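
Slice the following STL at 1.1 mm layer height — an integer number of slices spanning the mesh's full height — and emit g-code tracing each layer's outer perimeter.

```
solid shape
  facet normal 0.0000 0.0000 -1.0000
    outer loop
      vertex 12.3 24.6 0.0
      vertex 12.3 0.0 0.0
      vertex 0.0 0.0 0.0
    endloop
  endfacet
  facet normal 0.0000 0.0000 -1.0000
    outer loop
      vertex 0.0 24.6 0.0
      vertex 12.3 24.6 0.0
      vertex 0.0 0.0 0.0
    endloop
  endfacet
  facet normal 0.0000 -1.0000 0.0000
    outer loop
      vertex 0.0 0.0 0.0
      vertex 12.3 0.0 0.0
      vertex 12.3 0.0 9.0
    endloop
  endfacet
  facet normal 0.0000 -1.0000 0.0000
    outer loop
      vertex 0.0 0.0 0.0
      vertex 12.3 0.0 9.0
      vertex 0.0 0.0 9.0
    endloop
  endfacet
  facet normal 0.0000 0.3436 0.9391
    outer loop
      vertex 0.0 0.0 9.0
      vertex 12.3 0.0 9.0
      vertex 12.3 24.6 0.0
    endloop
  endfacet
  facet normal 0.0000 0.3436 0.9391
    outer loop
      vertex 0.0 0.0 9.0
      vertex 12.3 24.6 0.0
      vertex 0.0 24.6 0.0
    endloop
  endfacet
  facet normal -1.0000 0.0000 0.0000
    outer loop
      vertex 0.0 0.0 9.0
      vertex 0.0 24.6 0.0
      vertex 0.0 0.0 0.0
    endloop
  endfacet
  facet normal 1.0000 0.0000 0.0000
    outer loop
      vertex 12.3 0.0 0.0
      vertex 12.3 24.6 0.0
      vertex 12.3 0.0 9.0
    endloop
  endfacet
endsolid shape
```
; perimeter-only toolpath
G21 ; units = mm
G90 ; absolute positioning
G28 ; home
; layer 1
G0 Z1.1
G0 X0.0 Y0.0
G1 X12.3 Y0.0
G1 X12.3 Y21.5
G1 X0.0 Y21.5
G1 X0.0 Y0.0
; layer 2
G0 Z2.2
G0 X0.0 Y0.0
G1 X12.3 Y0.0
G1 X12.3 Y18.5
G1 X0.0 Y18.5
G1 X0.0 Y0.0
; layer 3
G0 Z3.4
G0 X0.0 Y0.0
G1 X12.3 Y0.0
G1 X12.3 Y15.4
G1 X0.0 Y15.4
G1 X0.0 Y0.0
; layer 4
G0 Z4.5
G0 X0.0 Y0.0
G1 X12.3 Y0.0
G1 X12.3 Y12.3
G1 X0.0 Y12.3
G1 X0.0 Y0.0
; layer 5
G0 Z5.6
G0 X0.0 Y0.0
G1 X12.3 Y0.0
G1 X12.3 Y9.2
G1 X0.0 Y9.2
G1 X0.0 Y0.0
; layer 6
G0 Z6.8
G0 X0.0 Y0.0
G1 X12.3 Y0.0
G1 X12.3 Y6.2
G1 X0.0 Y6.2
G1 X0.0 Y0.0
; layer 7
G0 Z7.9
G0 X0.0 Y0.0
G1 X12.3 Y0.0
G1 X12.3 Y3.1
G1 X0.0 Y3.1
G1 X0.0 Y0.0
M2 ; end

The solid is a wedge (ramp): 12.3 × 24.6 mm base, rising to 9 mm along the y=0 edge and sloping linearly to z=0 at y=24.6. Slicing at Δz = 1.1 mm — 8 equal slices spanning the solid's height, so layer i sits at z = i·h/8 — gives 7 non-empty perimeters. Each is a 4-segment closed polygon; G0 lifts to the layer z and rapids to the start vertex, then G1 traces the edges. The cross-section shrinks linearly with z (the slice at the apex is degenerate and omitted).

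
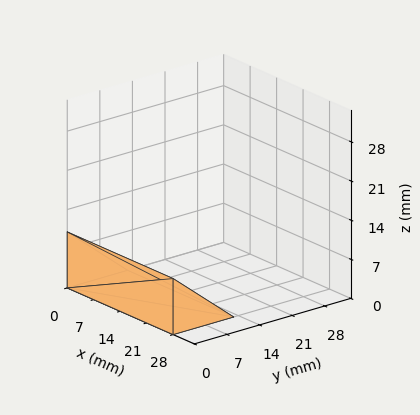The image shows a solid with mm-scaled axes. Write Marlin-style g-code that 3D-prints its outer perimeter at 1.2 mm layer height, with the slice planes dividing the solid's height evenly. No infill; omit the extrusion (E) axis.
Reading the render: the shape is a wedge (ramp): 28 × 13 mm base, rising to 10 mm along the y=0 edge and sloping linearly to z=0 at y=13 (dimensions read to the nearest mm from the axis ticks). For the g-code, the solid's height is divided into equal slices at the stated Δz and each level perimeter traced with G1 moves after a G0 lift.

; perimeter-only toolpath
G21 ; units = mm
G90 ; absolute positioning
G28 ; home
; layer 1
G0 Z1.2
G0 X0.0 Y0.0
G1 X28.0 Y0.0
G1 X28.0 Y11.4
G1 X0.0 Y11.4
G1 X0.0 Y0.0
; layer 2
G0 Z2.5
G0 X0.0 Y0.0
G1 X28.0 Y0.0
G1 X28.0 Y9.8
G1 X0.0 Y9.8
G1 X0.0 Y0.0
; layer 3
G0 Z3.8
G0 X0.0 Y0.0
G1 X28.0 Y0.0
G1 X28.0 Y8.1
G1 X0.0 Y8.1
G1 X0.0 Y0.0
; layer 4
G0 Z5.0
G0 X0.0 Y0.0
G1 X28.0 Y0.0
G1 X28.0 Y6.5
G1 X0.0 Y6.5
G1 X0.0 Y0.0
; layer 5
G0 Z6.2
G0 X0.0 Y0.0
G1 X28.0 Y0.0
G1 X28.0 Y4.9
G1 X0.0 Y4.9
G1 X0.0 Y0.0
; layer 6
G0 Z7.5
G0 X0.0 Y0.0
G1 X28.0 Y0.0
G1 X28.0 Y3.2
G1 X0.0 Y3.2
G1 X0.0 Y0.0
; layer 7
G0 Z8.8
G0 X0.0 Y0.0
G1 X28.0 Y0.0
G1 X28.0 Y1.6
G1 X0.0 Y1.6
G1 X0.0 Y0.0
M2 ; end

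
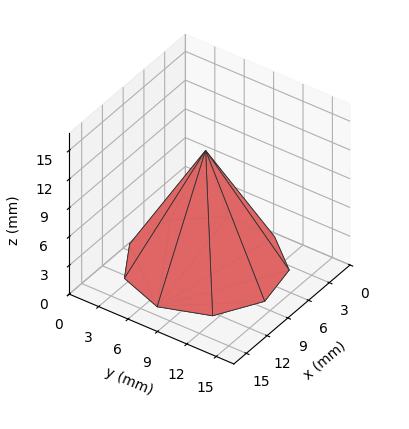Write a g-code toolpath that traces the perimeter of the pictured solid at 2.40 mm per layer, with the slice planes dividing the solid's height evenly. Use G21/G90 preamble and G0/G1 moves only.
Reading the render: the shape is a regular 9-sided pyramid, base circumscribed radius ≈ 7 mm, apex at z ≈ 12 mm (dimensions read to the nearest mm from the axis ticks). For the g-code, the solid's height is divided into equal slices at the stated Δz and each level perimeter traced with G1 moves after a G0 lift.

; perimeter-only toolpath
G21 ; units = mm
G90 ; absolute positioning
G28 ; home
; layer 1
G0 Z2.40
G0 X12.60 Y7.00
G1 X11.29 Y10.60
G1 X7.98 Y12.51
G1 X4.20 Y11.85
G1 X1.74 Y8.91
G1 X1.74 Y5.09
G1 X4.20 Y2.15
G1 X7.98 Y1.49
G1 X11.29 Y3.40
G1 X12.60 Y7.00
; layer 2
G0 Z4.80
G0 X11.20 Y7.00
G1 X10.22 Y9.70
G1 X7.73 Y11.13
G1 X4.90 Y10.64
G1 X3.05 Y8.43
G1 X3.05 Y5.57
G1 X4.90 Y3.36
G1 X7.73 Y2.87
G1 X10.22 Y4.30
G1 X11.20 Y7.00
; layer 3
G0 Z7.20
G0 X9.80 Y7.00
G1 X9.14 Y8.80
G1 X7.49 Y9.76
G1 X5.60 Y9.42
G1 X4.37 Y7.96
G1 X4.37 Y6.04
G1 X5.60 Y4.58
G1 X7.49 Y4.24
G1 X9.14 Y5.20
G1 X9.80 Y7.00
; layer 4
G0 Z9.60
G0 X8.40 Y7.00
G1 X8.07 Y7.90
G1 X7.24 Y8.38
G1 X6.30 Y8.21
G1 X5.68 Y7.48
G1 X5.68 Y6.52
G1 X6.30 Y5.79
G1 X7.24 Y5.62
G1 X8.07 Y6.10
G1 X8.40 Y7.00
M2 ; end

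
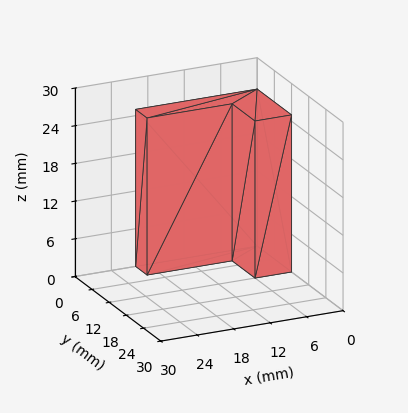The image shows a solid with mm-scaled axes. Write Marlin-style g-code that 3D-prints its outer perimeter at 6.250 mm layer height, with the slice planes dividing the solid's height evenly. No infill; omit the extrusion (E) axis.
Reading the render: the shape is an L-shaped prism: outer 20 × 12 mm, arm thicknesses ≈ 4 mm (horizontal) and 6 mm (vertical), extruded 25 mm in z (dimensions read to the nearest mm from the axis ticks). For the g-code, the solid's height is divided into equal slices at the stated Δz and each level perimeter traced with G1 moves after a G0 lift.

; perimeter-only toolpath
G21 ; units = mm
G90 ; absolute positioning
G28 ; home
; layer 1
G0 Z6.250
G0 X0.000 Y0.000
G1 X20.000 Y0.000
G1 X20.000 Y4.000
G1 X6.000 Y4.000
G1 X6.000 Y12.000
G1 X0.000 Y12.000
G1 X0.000 Y0.000
; layer 2
G0 Z12.500
G0 X0.000 Y0.000
G1 X20.000 Y0.000
G1 X20.000 Y4.000
G1 X6.000 Y4.000
G1 X6.000 Y12.000
G1 X0.000 Y12.000
G1 X0.000 Y0.000
; layer 3
G0 Z18.750
G0 X0.000 Y0.000
G1 X20.000 Y0.000
G1 X20.000 Y4.000
G1 X6.000 Y4.000
G1 X6.000 Y12.000
G1 X0.000 Y12.000
G1 X0.000 Y0.000
; layer 4
G0 Z25.000
G0 X0.000 Y0.000
G1 X20.000 Y0.000
G1 X20.000 Y4.000
G1 X6.000 Y4.000
G1 X6.000 Y12.000
G1 X0.000 Y12.000
G1 X0.000 Y0.000
M2 ; end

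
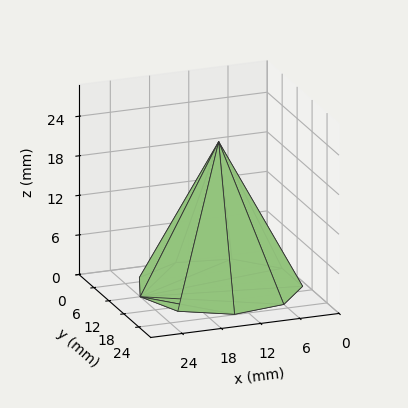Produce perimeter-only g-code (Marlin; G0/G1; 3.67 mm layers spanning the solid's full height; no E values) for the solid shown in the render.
Reading the render: the shape is a regular 9-sided pyramid, base circumscribed radius ≈ 12 mm, apex at z ≈ 22 mm (dimensions read to the nearest mm from the axis ticks). For the g-code, the solid's height is divided into equal slices at the stated Δz and each level perimeter traced with G1 moves after a G0 lift.

; perimeter-only toolpath
G21 ; units = mm
G90 ; absolute positioning
G28 ; home
; layer 1
G0 Z3.67
G0 X22.00 Y12.00
G1 X19.66 Y18.43
G1 X13.73 Y21.85
G1 X7.00 Y20.66
G1 X2.60 Y15.42
G1 X2.60 Y8.58
G1 X7.00 Y3.34
G1 X13.73 Y2.15
G1 X19.66 Y5.57
G1 X22.00 Y12.00
; layer 2
G0 Z7.33
G0 X20.00 Y12.00
G1 X18.13 Y17.14
G1 X13.39 Y19.88
G1 X8.00 Y18.93
G1 X4.48 Y14.73
G1 X4.48 Y9.27
G1 X8.00 Y5.07
G1 X13.39 Y4.12
G1 X18.13 Y6.86
G1 X20.00 Y12.00
; layer 3
G0 Z11.00
G0 X18.00 Y12.00
G1 X16.59 Y15.86
G1 X13.04 Y17.91
G1 X9.00 Y17.20
G1 X6.36 Y14.05
G1 X6.36 Y9.95
G1 X9.00 Y6.80
G1 X13.04 Y6.09
G1 X16.59 Y8.14
G1 X18.00 Y12.00
; layer 4
G0 Z14.67
G0 X16.00 Y12.00
G1 X15.06 Y14.57
G1 X12.69 Y15.94
G1 X10.00 Y15.46
G1 X8.24 Y13.37
G1 X8.24 Y10.63
G1 X10.00 Y8.54
G1 X12.69 Y8.06
G1 X15.06 Y9.43
G1 X16.00 Y12.00
; layer 5
G0 Z18.33
G0 X14.00 Y12.00
G1 X13.53 Y13.29
G1 X12.35 Y13.97
G1 X11.00 Y13.73
G1 X10.12 Y12.68
G1 X10.12 Y11.32
G1 X11.00 Y10.27
G1 X12.35 Y10.03
G1 X13.53 Y10.71
G1 X14.00 Y12.00
M2 ; end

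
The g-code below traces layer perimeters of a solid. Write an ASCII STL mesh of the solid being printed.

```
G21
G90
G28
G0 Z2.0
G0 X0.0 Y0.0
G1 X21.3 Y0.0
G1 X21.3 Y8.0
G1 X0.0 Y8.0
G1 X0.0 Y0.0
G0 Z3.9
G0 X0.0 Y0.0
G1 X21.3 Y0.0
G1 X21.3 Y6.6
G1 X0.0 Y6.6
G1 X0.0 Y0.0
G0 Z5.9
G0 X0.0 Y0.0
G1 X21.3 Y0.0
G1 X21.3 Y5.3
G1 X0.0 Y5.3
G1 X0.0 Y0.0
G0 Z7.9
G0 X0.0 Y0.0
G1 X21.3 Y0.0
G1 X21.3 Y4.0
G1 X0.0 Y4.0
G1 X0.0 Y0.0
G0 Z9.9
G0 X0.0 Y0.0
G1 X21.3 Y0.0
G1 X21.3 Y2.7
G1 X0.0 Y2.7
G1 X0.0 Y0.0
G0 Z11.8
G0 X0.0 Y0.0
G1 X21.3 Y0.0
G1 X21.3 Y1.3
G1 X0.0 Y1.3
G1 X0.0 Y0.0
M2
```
solid part
  facet normal 0.0000 0.0000 -1.0000
    outer loop
      vertex 21.3 9.3 0.0
      vertex 21.3 0.0 0.0
      vertex 0.0 0.0 0.0
    endloop
  endfacet
  facet normal 0.0000 0.0000 -1.0000
    outer loop
      vertex 0.0 9.3 0.0
      vertex 21.3 9.3 0.0
      vertex 0.0 0.0 0.0
    endloop
  endfacet
  facet normal 0.0000 -1.0000 0.0000
    outer loop
      vertex 0.0 0.0 0.0
      vertex 21.3 0.0 0.0
      vertex 21.3 0.0 13.8
    endloop
  endfacet
  facet normal 0.0000 -1.0000 0.0000
    outer loop
      vertex 0.0 0.0 0.0
      vertex 21.3 0.0 13.8
      vertex 0.0 0.0 13.8
    endloop
  endfacet
  facet normal 0.0000 0.8293 0.5589
    outer loop
      vertex 0.0 0.0 13.8
      vertex 21.3 0.0 13.8
      vertex 21.3 9.3 0.0
    endloop
  endfacet
  facet normal 0.0000 0.8293 0.5589
    outer loop
      vertex 0.0 0.0 13.8
      vertex 21.3 9.3 0.0
      vertex 0.0 9.3 0.0
    endloop
  endfacet
  facet normal -1.0000 0.0000 0.0000
    outer loop
      vertex 0.0 0.0 13.8
      vertex 0.0 9.3 0.0
      vertex 0.0 0.0 0.0
    endloop
  endfacet
  facet normal 1.0000 0.0000 0.0000
    outer loop
      vertex 21.3 0.0 0.0
      vertex 21.3 9.3 0.0
      vertex 21.3 0.0 13.8
    endloop
  endfacet
endsolid part

The G0 Z moves step by Δz≈2.0 mm. The G1 loops shrink linearly with z, so the solid tapers from its base footprint up to z≈13.8. Closing with a flat bottom cap and the tapered top and triangulating gives 8 facets — a wedge (ramp): 21.3 × 9.3 mm base, rising to 13.8 mm along the y=0 edge and sloping linearly to z=0 at y=9.3.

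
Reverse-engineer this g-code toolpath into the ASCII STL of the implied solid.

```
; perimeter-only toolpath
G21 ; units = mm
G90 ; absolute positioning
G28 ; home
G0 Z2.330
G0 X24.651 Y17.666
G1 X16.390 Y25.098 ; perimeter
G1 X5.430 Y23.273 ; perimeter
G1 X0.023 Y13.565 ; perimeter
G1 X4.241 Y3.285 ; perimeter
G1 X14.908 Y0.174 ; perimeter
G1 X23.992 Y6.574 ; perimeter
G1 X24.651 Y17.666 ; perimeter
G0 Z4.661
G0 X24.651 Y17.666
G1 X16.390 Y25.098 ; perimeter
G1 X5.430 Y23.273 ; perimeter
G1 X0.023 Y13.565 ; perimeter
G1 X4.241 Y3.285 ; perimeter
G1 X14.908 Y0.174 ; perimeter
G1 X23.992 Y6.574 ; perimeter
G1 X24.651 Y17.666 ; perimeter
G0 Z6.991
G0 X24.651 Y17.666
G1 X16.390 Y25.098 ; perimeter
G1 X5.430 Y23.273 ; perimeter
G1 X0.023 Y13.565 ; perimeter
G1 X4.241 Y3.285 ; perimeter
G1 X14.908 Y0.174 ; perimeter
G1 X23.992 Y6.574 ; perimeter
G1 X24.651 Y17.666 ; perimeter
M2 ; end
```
solid part
  facet normal 0.0000 0.0000 -1.0000
    outer loop
      vertex 5.430 23.273 0.000
      vertex 16.390 25.098 0.000
      vertex 24.651 17.666 0.000
    endloop
  endfacet
  facet normal 0.0000 0.0000 -1.0000
    outer loop
      vertex 0.023 13.565 0.000
      vertex 5.430 23.273 0.000
      vertex 24.651 17.666 0.000
    endloop
  endfacet
  facet normal 0.0000 0.0000 -1.0000
    outer loop
      vertex 4.241 3.285 0.000
      vertex 0.023 13.565 0.000
      vertex 24.651 17.666 0.000
    endloop
  endfacet
  facet normal 0.0000 0.0000 -1.0000
    outer loop
      vertex 14.908 0.174 0.000
      vertex 4.241 3.285 0.000
      vertex 24.651 17.666 0.000
    endloop
  endfacet
  facet normal 0.0000 0.0000 -1.0000
    outer loop
      vertex 23.992 6.574 0.000
      vertex 14.908 0.174 0.000
      vertex 24.651 17.666 0.000
    endloop
  endfacet
  facet normal 0.0000 0.0000 1.0000
    outer loop
      vertex 24.651 17.666 6.991
      vertex 16.390 25.098 6.991
      vertex 5.430 23.273 6.991
    endloop
  endfacet
  facet normal 0.0000 0.0000 1.0000
    outer loop
      vertex 24.651 17.666 6.991
      vertex 5.430 23.273 6.991
      vertex 0.023 13.565 6.991
    endloop
  endfacet
  facet normal 0.0000 0.0000 1.0000
    outer loop
      vertex 24.651 17.666 6.991
      vertex 0.023 13.565 6.991
      vertex 4.241 3.285 6.991
    endloop
  endfacet
  facet normal 0.0000 0.0000 1.0000
    outer loop
      vertex 24.651 17.666 6.991
      vertex 4.241 3.285 6.991
      vertex 14.908 0.174 6.991
    endloop
  endfacet
  facet normal 0.0000 0.0000 1.0000
    outer loop
      vertex 24.651 17.666 6.991
      vertex 14.908 0.174 6.991
      vertex 23.992 6.574 6.991
    endloop
  endfacet
  facet normal 0.6688 0.7434 0.0000
    outer loop
      vertex 24.651 17.666 0.000
      vertex 16.390 25.098 0.000
      vertex 16.390 25.098 6.991
    endloop
  endfacet
  facet normal 0.6688 0.7434 0.0000
    outer loop
      vertex 24.651 17.666 0.000
      vertex 16.390 25.098 6.991
      vertex 24.651 17.666 6.991
    endloop
  endfacet
  facet normal -0.1643 0.9864 0.0000
    outer loop
      vertex 16.390 25.098 0.000
      vertex 5.430 23.273 0.000
      vertex 5.430 23.273 6.991
    endloop
  endfacet
  facet normal -0.1643 0.9864 0.0000
    outer loop
      vertex 16.390 25.098 0.000
      vertex 5.430 23.273 6.991
      vertex 16.390 25.098 6.991
    endloop
  endfacet
  facet normal -0.8736 0.4866 0.0000
    outer loop
      vertex 5.430 23.273 0.000
      vertex 0.023 13.565 0.000
      vertex 0.023 13.565 6.991
    endloop
  endfacet
  facet normal -0.8736 0.4866 0.0000
    outer loop
      vertex 5.430 23.273 0.000
      vertex 0.023 13.565 6.991
      vertex 5.430 23.273 6.991
    endloop
  endfacet
  facet normal -0.9252 -0.3796 0.0000
    outer loop
      vertex 0.023 13.565 0.000
      vertex 4.241 3.285 0.000
      vertex 4.241 3.285 6.991
    endloop
  endfacet
  facet normal -0.9252 -0.3796 0.0000
    outer loop
      vertex 0.023 13.565 0.000
      vertex 4.241 3.285 6.991
      vertex 0.023 13.565 6.991
    endloop
  endfacet
  facet normal -0.2800 -0.9600 0.0000
    outer loop
      vertex 4.241 3.285 0.000
      vertex 14.908 0.174 0.000
      vertex 14.908 0.174 6.991
    endloop
  endfacet
  facet normal -0.2800 -0.9600 0.0000
    outer loop
      vertex 4.241 3.285 0.000
      vertex 14.908 0.174 6.991
      vertex 4.241 3.285 6.991
    endloop
  endfacet
  facet normal 0.5759 -0.8175 0.0000
    outer loop
      vertex 14.908 0.174 0.000
      vertex 23.992 6.574 0.000
      vertex 23.992 6.574 6.991
    endloop
  endfacet
  facet normal 0.5759 -0.8175 0.0000
    outer loop
      vertex 14.908 0.174 0.000
      vertex 23.992 6.574 6.991
      vertex 14.908 0.174 6.991
    endloop
  endfacet
  facet normal 0.9982 -0.0593 0.0000
    outer loop
      vertex 23.992 6.574 0.000
      vertex 24.651 17.666 0.000
      vertex 24.651 17.666 6.991
    endloop
  endfacet
  facet normal 0.9982 -0.0593 0.0000
    outer loop
      vertex 23.992 6.574 0.000
      vertex 24.651 17.666 6.991
      vertex 23.992 6.574 6.991
    endloop
  endfacet
endsolid part

The G0 Z moves step by Δz≈2.330 mm. Every layer's G1 loop is the same polygon, so the solid is a straight extrusion of it from z=0 to z≈6.99. Closing with flat bottom and top caps and triangulating gives 24 facets — a regular 7-sided prism (a cylinder approximated with 7 flat sides), circumscribed radius ≈ 12.8 mm, height ≈ 6.99 mm.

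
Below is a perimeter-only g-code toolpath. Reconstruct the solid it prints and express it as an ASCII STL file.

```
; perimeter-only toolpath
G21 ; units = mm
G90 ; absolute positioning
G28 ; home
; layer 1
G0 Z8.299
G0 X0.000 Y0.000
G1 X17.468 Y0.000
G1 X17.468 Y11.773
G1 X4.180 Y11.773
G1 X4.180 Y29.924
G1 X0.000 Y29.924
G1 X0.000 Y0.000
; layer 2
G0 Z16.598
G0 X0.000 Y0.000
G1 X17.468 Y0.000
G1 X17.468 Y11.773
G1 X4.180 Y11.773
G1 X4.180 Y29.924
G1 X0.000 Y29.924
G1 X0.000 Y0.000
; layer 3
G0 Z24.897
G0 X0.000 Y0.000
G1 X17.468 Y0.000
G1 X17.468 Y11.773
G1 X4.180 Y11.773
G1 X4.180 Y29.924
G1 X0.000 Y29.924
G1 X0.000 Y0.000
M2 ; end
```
solid part
  facet normal 0.0000 0.0000 -1.0000
    outer loop
      vertex 17.468 11.773 0.000
      vertex 17.468 0.000 0.000
      vertex 0.000 0.000 0.000
    endloop
  endfacet
  facet normal 0.0000 0.0000 -1.0000
    outer loop
      vertex 4.180 11.773 0.000
      vertex 17.468 11.773 0.000
      vertex 0.000 0.000 0.000
    endloop
  endfacet
  facet normal 0.0000 0.0000 -1.0000
    outer loop
      vertex 4.180 29.924 0.000
      vertex 4.180 11.773 0.000
      vertex 0.000 0.000 0.000
    endloop
  endfacet
  facet normal 0.0000 0.0000 -1.0000
    outer loop
      vertex 0.000 29.924 0.000
      vertex 4.180 29.924 0.000
      vertex 0.000 0.000 0.000
    endloop
  endfacet
  facet normal 0.0000 0.0000 1.0000
    outer loop
      vertex 0.000 0.000 24.897
      vertex 17.468 0.000 24.897
      vertex 17.468 11.773 24.897
    endloop
  endfacet
  facet normal 0.0000 0.0000 1.0000
    outer loop
      vertex 0.000 0.000 24.897
      vertex 17.468 11.773 24.897
      vertex 4.180 11.773 24.897
    endloop
  endfacet
  facet normal 0.0000 0.0000 1.0000
    outer loop
      vertex 0.000 0.000 24.897
      vertex 4.180 11.773 24.897
      vertex 4.180 29.924 24.897
    endloop
  endfacet
  facet normal 0.0000 0.0000 1.0000
    outer loop
      vertex 0.000 0.000 24.897
      vertex 4.180 29.924 24.897
      vertex 0.000 29.924 24.897
    endloop
  endfacet
  facet normal 0.0000 -1.0000 0.0000
    outer loop
      vertex 0.000 0.000 0.000
      vertex 17.468 0.000 0.000
      vertex 17.468 0.000 24.897
    endloop
  endfacet
  facet normal 0.0000 -1.0000 0.0000
    outer loop
      vertex 0.000 0.000 0.000
      vertex 17.468 0.000 24.897
      vertex 0.000 0.000 24.897
    endloop
  endfacet
  facet normal 1.0000 0.0000 0.0000
    outer loop
      vertex 17.468 0.000 0.000
      vertex 17.468 11.773 0.000
      vertex 17.468 11.773 24.897
    endloop
  endfacet
  facet normal 1.0000 0.0000 0.0000
    outer loop
      vertex 17.468 0.000 0.000
      vertex 17.468 11.773 24.897
      vertex 17.468 0.000 24.897
    endloop
  endfacet
  facet normal 0.0000 1.0000 0.0000
    outer loop
      vertex 17.468 11.773 0.000
      vertex 4.180 11.773 0.000
      vertex 4.180 11.773 24.897
    endloop
  endfacet
  facet normal 0.0000 1.0000 0.0000
    outer loop
      vertex 17.468 11.773 0.000
      vertex 4.180 11.773 24.897
      vertex 17.468 11.773 24.897
    endloop
  endfacet
  facet normal 1.0000 0.0000 0.0000
    outer loop
      vertex 4.180 11.773 0.000
      vertex 4.180 29.924 0.000
      vertex 4.180 29.924 24.897
    endloop
  endfacet
  facet normal 1.0000 0.0000 0.0000
    outer loop
      vertex 4.180 11.773 0.000
      vertex 4.180 29.924 24.897
      vertex 4.180 11.773 24.897
    endloop
  endfacet
  facet normal 0.0000 1.0000 0.0000
    outer loop
      vertex 4.180 29.924 0.000
      vertex 0.000 29.924 0.000
      vertex 0.000 29.924 24.897
    endloop
  endfacet
  facet normal 0.0000 1.0000 0.0000
    outer loop
      vertex 4.180 29.924 0.000
      vertex 0.000 29.924 24.897
      vertex 4.180 29.924 24.897
    endloop
  endfacet
  facet normal -1.0000 0.0000 0.0000
    outer loop
      vertex 0.000 29.924 0.000
      vertex 0.000 0.000 0.000
      vertex 0.000 0.000 24.897
    endloop
  endfacet
  facet normal -1.0000 0.0000 0.0000
    outer loop
      vertex 0.000 29.924 0.000
      vertex 0.000 0.000 24.897
      vertex 0.000 29.924 24.897
    endloop
  endfacet
endsolid part

The G0 Z moves step by Δz≈8.299 mm. Every layer's G1 loop is the same polygon, so the solid is a straight extrusion of it from z=0 to z≈24.9. Closing with flat bottom and top caps and triangulating gives 20 facets — an L-shaped prism: outer 17.5 × 29.9 mm, arm thicknesses ≈ 11.8 mm (horizontal) and 4.18 mm (vertical), extruded 24.9 mm in z.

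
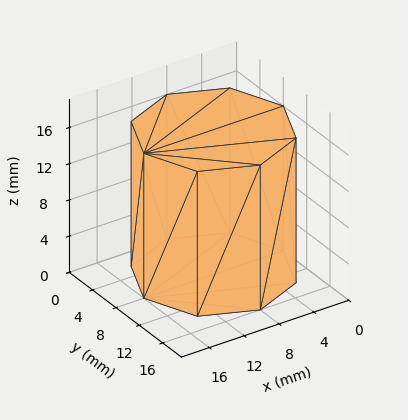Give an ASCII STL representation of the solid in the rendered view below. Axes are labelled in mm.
Reading the render: the shape is a regular 8-sided prism (a cylinder approximated with 8 flat sides), circumscribed radius ≈ 8 mm, height ≈ 16 mm (dimensions read to the nearest mm from the axis ticks). For the STL, each face is triangulated and given an outward normal.

solid part
  facet normal 0.0000 0.0000 -1.0000
    outer loop
      vertex 8.00 16.00 0.00
      vertex 13.66 13.66 0.00
      vertex 16.00 8.00 0.00
    endloop
  endfacet
  facet normal 0.0000 0.0000 -1.0000
    outer loop
      vertex 2.34 13.66 0.00
      vertex 8.00 16.00 0.00
      vertex 16.00 8.00 0.00
    endloop
  endfacet
  facet normal 0.0000 0.0000 -1.0000
    outer loop
      vertex 0.00 8.00 0.00
      vertex 2.34 13.66 0.00
      vertex 16.00 8.00 0.00
    endloop
  endfacet
  facet normal 0.0000 0.0000 -1.0000
    outer loop
      vertex 2.34 2.34 0.00
      vertex 0.00 8.00 0.00
      vertex 16.00 8.00 0.00
    endloop
  endfacet
  facet normal 0.0000 0.0000 -1.0000
    outer loop
      vertex 8.00 0.00 0.00
      vertex 2.34 2.34 0.00
      vertex 16.00 8.00 0.00
    endloop
  endfacet
  facet normal 0.0000 0.0000 -1.0000
    outer loop
      vertex 13.66 2.34 0.00
      vertex 8.00 0.00 0.00
      vertex 16.00 8.00 0.00
    endloop
  endfacet
  facet normal 0.0000 0.0000 1.0000
    outer loop
      vertex 16.00 8.00 16.00
      vertex 13.66 13.66 16.00
      vertex 8.00 16.00 16.00
    endloop
  endfacet
  facet normal 0.0000 0.0000 1.0000
    outer loop
      vertex 16.00 8.00 16.00
      vertex 8.00 16.00 16.00
      vertex 2.34 13.66 16.00
    endloop
  endfacet
  facet normal 0.0000 0.0000 1.0000
    outer loop
      vertex 16.00 8.00 16.00
      vertex 2.34 13.66 16.00
      vertex 0.00 8.00 16.00
    endloop
  endfacet
  facet normal 0.0000 0.0000 1.0000
    outer loop
      vertex 16.00 8.00 16.00
      vertex 0.00 8.00 16.00
      vertex 2.34 2.34 16.00
    endloop
  endfacet
  facet normal 0.0000 0.0000 1.0000
    outer loop
      vertex 16.00 8.00 16.00
      vertex 2.34 2.34 16.00
      vertex 8.00 0.00 16.00
    endloop
  endfacet
  facet normal 0.0000 0.0000 1.0000
    outer loop
      vertex 16.00 8.00 16.00
      vertex 8.00 0.00 16.00
      vertex 13.66 2.34 16.00
    endloop
  endfacet
  facet normal 0.9241 0.3821 0.0000
    outer loop
      vertex 16.00 8.00 0.00
      vertex 13.66 13.66 0.00
      vertex 13.66 13.66 16.00
    endloop
  endfacet
  facet normal 0.9241 0.3821 0.0000
    outer loop
      vertex 16.00 8.00 0.00
      vertex 13.66 13.66 16.00
      vertex 16.00 8.00 16.00
    endloop
  endfacet
  facet normal 0.3821 0.9241 0.0000
    outer loop
      vertex 13.66 13.66 0.00
      vertex 8.00 16.00 0.00
      vertex 8.00 16.00 16.00
    endloop
  endfacet
  facet normal 0.3821 0.9241 0.0000
    outer loop
      vertex 13.66 13.66 0.00
      vertex 8.00 16.00 16.00
      vertex 13.66 13.66 16.00
    endloop
  endfacet
  facet normal -0.3821 0.9241 0.0000
    outer loop
      vertex 8.00 16.00 0.00
      vertex 2.34 13.66 0.00
      vertex 2.34 13.66 16.00
    endloop
  endfacet
  facet normal -0.3821 0.9241 0.0000
    outer loop
      vertex 8.00 16.00 0.00
      vertex 2.34 13.66 16.00
      vertex 8.00 16.00 16.00
    endloop
  endfacet
  facet normal -0.9241 0.3821 0.0000
    outer loop
      vertex 2.34 13.66 0.00
      vertex 0.00 8.00 0.00
      vertex 0.00 8.00 16.00
    endloop
  endfacet
  facet normal -0.9241 0.3821 0.0000
    outer loop
      vertex 2.34 13.66 0.00
      vertex 0.00 8.00 16.00
      vertex 2.34 13.66 16.00
    endloop
  endfacet
  facet normal -0.9241 -0.3821 0.0000
    outer loop
      vertex 0.00 8.00 0.00
      vertex 2.34 2.34 0.00
      vertex 2.34 2.34 16.00
    endloop
  endfacet
  facet normal -0.9241 -0.3821 0.0000
    outer loop
      vertex 0.00 8.00 0.00
      vertex 2.34 2.34 16.00
      vertex 0.00 8.00 16.00
    endloop
  endfacet
  facet normal -0.3821 -0.9241 0.0000
    outer loop
      vertex 2.34 2.34 0.00
      vertex 8.00 0.00 0.00
      vertex 8.00 0.00 16.00
    endloop
  endfacet
  facet normal -0.3821 -0.9241 0.0000
    outer loop
      vertex 2.34 2.34 0.00
      vertex 8.00 0.00 16.00
      vertex 2.34 2.34 16.00
    endloop
  endfacet
  facet normal 0.3821 -0.9241 0.0000
    outer loop
      vertex 8.00 0.00 0.00
      vertex 13.66 2.34 0.00
      vertex 13.66 2.34 16.00
    endloop
  endfacet
  facet normal 0.3821 -0.9241 0.0000
    outer loop
      vertex 8.00 0.00 0.00
      vertex 13.66 2.34 16.00
      vertex 8.00 0.00 16.00
    endloop
  endfacet
  facet normal 0.9241 -0.3821 0.0000
    outer loop
      vertex 13.66 2.34 0.00
      vertex 16.00 8.00 0.00
      vertex 16.00 8.00 16.00
    endloop
  endfacet
  facet normal 0.9241 -0.3821 0.0000
    outer loop
      vertex 13.66 2.34 0.00
      vertex 16.00 8.00 16.00
      vertex 13.66 2.34 16.00
    endloop
  endfacet
endsolid part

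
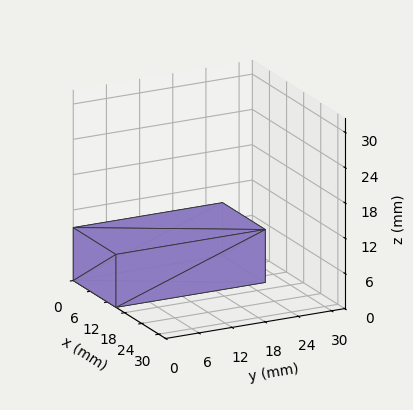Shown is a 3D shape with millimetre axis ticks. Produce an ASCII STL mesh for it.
Reading the render: the shape is a rectangular box, roughly 15 × 27 mm footprint and 9 mm tall (dimensions read to the nearest mm from the axis ticks). For the STL, each face is triangulated and given an outward normal.

solid part
  facet normal 0.0000 0.0000 -1.0000
    outer loop
      vertex 15.000 27.000 0.000
      vertex 15.000 0.000 0.000
      vertex 0.000 0.000 0.000
    endloop
  endfacet
  facet normal 0.0000 0.0000 -1.0000
    outer loop
      vertex 0.000 27.000 0.000
      vertex 15.000 27.000 0.000
      vertex 0.000 0.000 0.000
    endloop
  endfacet
  facet normal 0.0000 0.0000 1.0000
    outer loop
      vertex 0.000 0.000 9.000
      vertex 15.000 0.000 9.000
      vertex 15.000 27.000 9.000
    endloop
  endfacet
  facet normal 0.0000 0.0000 1.0000
    outer loop
      vertex 0.000 0.000 9.000
      vertex 15.000 27.000 9.000
      vertex 0.000 27.000 9.000
    endloop
  endfacet
  facet normal 0.0000 -1.0000 0.0000
    outer loop
      vertex 0.000 0.000 0.000
      vertex 15.000 0.000 0.000
      vertex 15.000 0.000 9.000
    endloop
  endfacet
  facet normal 0.0000 -1.0000 0.0000
    outer loop
      vertex 0.000 0.000 0.000
      vertex 15.000 0.000 9.000
      vertex 0.000 0.000 9.000
    endloop
  endfacet
  facet normal 0.0000 1.0000 0.0000
    outer loop
      vertex 15.000 27.000 9.000
      vertex 15.000 27.000 0.000
      vertex 0.000 27.000 0.000
    endloop
  endfacet
  facet normal 0.0000 1.0000 0.0000
    outer loop
      vertex 0.000 27.000 9.000
      vertex 15.000 27.000 9.000
      vertex 0.000 27.000 0.000
    endloop
  endfacet
  facet normal -1.0000 0.0000 0.0000
    outer loop
      vertex 0.000 27.000 9.000
      vertex 0.000 27.000 0.000
      vertex 0.000 0.000 0.000
    endloop
  endfacet
  facet normal -1.0000 0.0000 0.0000
    outer loop
      vertex 0.000 0.000 9.000
      vertex 0.000 27.000 9.000
      vertex 0.000 0.000 0.000
    endloop
  endfacet
  facet normal 1.0000 0.0000 0.0000
    outer loop
      vertex 15.000 0.000 0.000
      vertex 15.000 27.000 0.000
      vertex 15.000 27.000 9.000
    endloop
  endfacet
  facet normal 1.0000 0.0000 0.0000
    outer loop
      vertex 15.000 0.000 0.000
      vertex 15.000 27.000 9.000
      vertex 15.000 0.000 9.000
    endloop
  endfacet
endsolid part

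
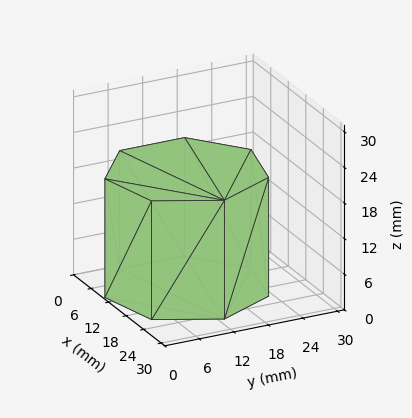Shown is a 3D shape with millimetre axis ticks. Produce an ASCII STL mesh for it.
Reading the render: the shape is a regular 7-sided prism (a cylinder approximated with 7 flat sides), circumscribed radius ≈ 13 mm, height ≈ 20 mm (dimensions read to the nearest mm from the axis ticks). For the STL, each face is triangulated and given an outward normal.

solid part
  facet normal 0.0000 0.0000 -1.0000
    outer loop
      vertex 10.107 25.674 0.000
      vertex 21.105 23.164 0.000
      vertex 26.000 13.000 0.000
    endloop
  endfacet
  facet normal 0.0000 0.0000 -1.0000
    outer loop
      vertex 1.287 18.640 0.000
      vertex 10.107 25.674 0.000
      vertex 26.000 13.000 0.000
    endloop
  endfacet
  facet normal 0.0000 0.0000 -1.0000
    outer loop
      vertex 1.287 7.360 0.000
      vertex 1.287 18.640 0.000
      vertex 26.000 13.000 0.000
    endloop
  endfacet
  facet normal 0.0000 0.0000 -1.0000
    outer loop
      vertex 10.107 0.326 0.000
      vertex 1.287 7.360 0.000
      vertex 26.000 13.000 0.000
    endloop
  endfacet
  facet normal 0.0000 0.0000 -1.0000
    outer loop
      vertex 21.105 2.836 0.000
      vertex 10.107 0.326 0.000
      vertex 26.000 13.000 0.000
    endloop
  endfacet
  facet normal 0.0000 0.0000 1.0000
    outer loop
      vertex 26.000 13.000 20.000
      vertex 21.105 23.164 20.000
      vertex 10.107 25.674 20.000
    endloop
  endfacet
  facet normal 0.0000 0.0000 1.0000
    outer loop
      vertex 26.000 13.000 20.000
      vertex 10.107 25.674 20.000
      vertex 1.287 18.640 20.000
    endloop
  endfacet
  facet normal 0.0000 0.0000 1.0000
    outer loop
      vertex 26.000 13.000 20.000
      vertex 1.287 18.640 20.000
      vertex 1.287 7.360 20.000
    endloop
  endfacet
  facet normal 0.0000 0.0000 1.0000
    outer loop
      vertex 26.000 13.000 20.000
      vertex 1.287 7.360 20.000
      vertex 10.107 0.326 20.000
    endloop
  endfacet
  facet normal 0.0000 0.0000 1.0000
    outer loop
      vertex 26.000 13.000 20.000
      vertex 10.107 0.326 20.000
      vertex 21.105 2.836 20.000
    endloop
  endfacet
  facet normal 0.9010 0.4339 0.0000
    outer loop
      vertex 26.000 13.000 0.000
      vertex 21.105 23.164 0.000
      vertex 21.105 23.164 20.000
    endloop
  endfacet
  facet normal 0.9010 0.4339 0.0000
    outer loop
      vertex 26.000 13.000 0.000
      vertex 21.105 23.164 20.000
      vertex 26.000 13.000 20.000
    endloop
  endfacet
  facet normal 0.2225 0.9749 0.0000
    outer loop
      vertex 21.105 23.164 0.000
      vertex 10.107 25.674 0.000
      vertex 10.107 25.674 20.000
    endloop
  endfacet
  facet normal 0.2225 0.9749 0.0000
    outer loop
      vertex 21.105 23.164 0.000
      vertex 10.107 25.674 20.000
      vertex 21.105 23.164 20.000
    endloop
  endfacet
  facet normal -0.6235 0.7818 0.0000
    outer loop
      vertex 10.107 25.674 0.000
      vertex 1.287 18.640 0.000
      vertex 1.287 18.640 20.000
    endloop
  endfacet
  facet normal -0.6235 0.7818 0.0000
    outer loop
      vertex 10.107 25.674 0.000
      vertex 1.287 18.640 20.000
      vertex 10.107 25.674 20.000
    endloop
  endfacet
  facet normal -1.0000 0.0000 0.0000
    outer loop
      vertex 1.287 18.640 0.000
      vertex 1.287 7.360 0.000
      vertex 1.287 7.360 20.000
    endloop
  endfacet
  facet normal -1.0000 0.0000 0.0000
    outer loop
      vertex 1.287 18.640 0.000
      vertex 1.287 7.360 20.000
      vertex 1.287 18.640 20.000
    endloop
  endfacet
  facet normal -0.6235 -0.7818 0.0000
    outer loop
      vertex 1.287 7.360 0.000
      vertex 10.107 0.326 0.000
      vertex 10.107 0.326 20.000
    endloop
  endfacet
  facet normal -0.6235 -0.7818 0.0000
    outer loop
      vertex 1.287 7.360 0.000
      vertex 10.107 0.326 20.000
      vertex 1.287 7.360 20.000
    endloop
  endfacet
  facet normal 0.2225 -0.9749 0.0000
    outer loop
      vertex 10.107 0.326 0.000
      vertex 21.105 2.836 0.000
      vertex 21.105 2.836 20.000
    endloop
  endfacet
  facet normal 0.2225 -0.9749 0.0000
    outer loop
      vertex 10.107 0.326 0.000
      vertex 21.105 2.836 20.000
      vertex 10.107 0.326 20.000
    endloop
  endfacet
  facet normal 0.9010 -0.4339 0.0000
    outer loop
      vertex 21.105 2.836 0.000
      vertex 26.000 13.000 0.000
      vertex 26.000 13.000 20.000
    endloop
  endfacet
  facet normal 0.9010 -0.4339 0.0000
    outer loop
      vertex 21.105 2.836 0.000
      vertex 26.000 13.000 20.000
      vertex 21.105 2.836 20.000
    endloop
  endfacet
endsolid part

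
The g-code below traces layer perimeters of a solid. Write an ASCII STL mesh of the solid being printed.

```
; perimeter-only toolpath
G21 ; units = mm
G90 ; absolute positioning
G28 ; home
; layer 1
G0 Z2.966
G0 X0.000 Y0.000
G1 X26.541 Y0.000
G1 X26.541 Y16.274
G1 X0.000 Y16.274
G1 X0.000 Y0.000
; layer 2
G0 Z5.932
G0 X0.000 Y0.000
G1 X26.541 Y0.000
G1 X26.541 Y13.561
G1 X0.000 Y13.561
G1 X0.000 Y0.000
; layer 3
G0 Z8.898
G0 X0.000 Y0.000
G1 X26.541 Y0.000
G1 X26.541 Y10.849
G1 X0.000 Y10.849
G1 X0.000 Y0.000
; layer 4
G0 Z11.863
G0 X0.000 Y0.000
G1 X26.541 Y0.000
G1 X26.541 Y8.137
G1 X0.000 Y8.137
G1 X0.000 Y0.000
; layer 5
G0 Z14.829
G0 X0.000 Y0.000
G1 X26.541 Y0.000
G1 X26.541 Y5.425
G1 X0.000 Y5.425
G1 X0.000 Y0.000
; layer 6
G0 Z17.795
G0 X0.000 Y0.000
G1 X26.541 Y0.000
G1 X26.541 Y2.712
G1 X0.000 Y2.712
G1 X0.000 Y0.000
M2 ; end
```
solid part
  facet normal 0.0000 0.0000 -1.0000
    outer loop
      vertex 26.541 18.986 0.000
      vertex 26.541 0.000 0.000
      vertex 0.000 0.000 0.000
    endloop
  endfacet
  facet normal 0.0000 0.0000 -1.0000
    outer loop
      vertex 0.000 18.986 0.000
      vertex 26.541 18.986 0.000
      vertex 0.000 0.000 0.000
    endloop
  endfacet
  facet normal 0.0000 -1.0000 0.0000
    outer loop
      vertex 0.000 0.000 0.000
      vertex 26.541 0.000 0.000
      vertex 26.541 0.000 20.761
    endloop
  endfacet
  facet normal 0.0000 -1.0000 0.0000
    outer loop
      vertex 0.000 0.000 0.000
      vertex 26.541 0.000 20.761
      vertex 0.000 0.000 20.761
    endloop
  endfacet
  facet normal 0.0000 0.7379 0.6749
    outer loop
      vertex 0.000 0.000 20.761
      vertex 26.541 0.000 20.761
      vertex 26.541 18.986 0.000
    endloop
  endfacet
  facet normal 0.0000 0.7379 0.6749
    outer loop
      vertex 0.000 0.000 20.761
      vertex 26.541 18.986 0.000
      vertex 0.000 18.986 0.000
    endloop
  endfacet
  facet normal -1.0000 0.0000 0.0000
    outer loop
      vertex 0.000 0.000 20.761
      vertex 0.000 18.986 0.000
      vertex 0.000 0.000 0.000
    endloop
  endfacet
  facet normal 1.0000 0.0000 0.0000
    outer loop
      vertex 26.541 0.000 0.000
      vertex 26.541 18.986 0.000
      vertex 26.541 0.000 20.761
    endloop
  endfacet
endsolid part

The G0 Z moves step by Δz≈2.966 mm. The G1 loops shrink linearly with z, so the solid tapers from its base footprint up to z≈20.8. Closing with a flat bottom cap and the tapered top and triangulating gives 8 facets — a wedge (ramp): 26.5 × 19 mm base, rising to 20.8 mm along the y=0 edge and sloping linearly to z=0 at y=19.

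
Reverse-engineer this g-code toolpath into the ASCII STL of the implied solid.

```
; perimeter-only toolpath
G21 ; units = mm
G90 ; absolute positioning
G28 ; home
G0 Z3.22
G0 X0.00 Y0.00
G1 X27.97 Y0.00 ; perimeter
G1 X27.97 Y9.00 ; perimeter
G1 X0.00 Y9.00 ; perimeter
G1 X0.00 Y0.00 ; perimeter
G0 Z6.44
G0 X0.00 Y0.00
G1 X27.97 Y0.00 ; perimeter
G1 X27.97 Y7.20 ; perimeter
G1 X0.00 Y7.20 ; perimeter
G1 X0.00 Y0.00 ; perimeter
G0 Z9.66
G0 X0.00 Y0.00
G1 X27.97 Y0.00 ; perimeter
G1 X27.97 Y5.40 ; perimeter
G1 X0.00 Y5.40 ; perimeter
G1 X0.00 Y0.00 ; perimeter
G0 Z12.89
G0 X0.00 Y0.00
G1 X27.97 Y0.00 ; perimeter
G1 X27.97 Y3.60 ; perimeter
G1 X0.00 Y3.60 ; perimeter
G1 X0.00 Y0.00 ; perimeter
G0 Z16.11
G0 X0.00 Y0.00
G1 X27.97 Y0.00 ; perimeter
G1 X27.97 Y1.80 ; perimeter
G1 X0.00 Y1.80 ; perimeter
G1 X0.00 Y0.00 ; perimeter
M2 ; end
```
solid part
  facet normal 0.0000 0.0000 -1.0000
    outer loop
      vertex 27.97 10.80 0.00
      vertex 27.97 0.00 0.00
      vertex 0.00 0.00 0.00
    endloop
  endfacet
  facet normal 0.0000 0.0000 -1.0000
    outer loop
      vertex 0.00 10.80 0.00
      vertex 27.97 10.80 0.00
      vertex 0.00 0.00 0.00
    endloop
  endfacet
  facet normal 0.0000 -1.0000 0.0000
    outer loop
      vertex 0.00 0.00 0.00
      vertex 27.97 0.00 0.00
      vertex 27.97 0.00 19.33
    endloop
  endfacet
  facet normal 0.0000 -1.0000 0.0000
    outer loop
      vertex 0.00 0.00 0.00
      vertex 27.97 0.00 19.33
      vertex 0.00 0.00 19.33
    endloop
  endfacet
  facet normal 0.0000 0.8730 0.4878
    outer loop
      vertex 0.00 0.00 19.33
      vertex 27.97 0.00 19.33
      vertex 27.97 10.80 0.00
    endloop
  endfacet
  facet normal 0.0000 0.8730 0.4878
    outer loop
      vertex 0.00 0.00 19.33
      vertex 27.97 10.80 0.00
      vertex 0.00 10.80 0.00
    endloop
  endfacet
  facet normal -1.0000 0.0000 0.0000
    outer loop
      vertex 0.00 0.00 19.33
      vertex 0.00 10.80 0.00
      vertex 0.00 0.00 0.00
    endloop
  endfacet
  facet normal 1.0000 0.0000 0.0000
    outer loop
      vertex 27.97 0.00 0.00
      vertex 27.97 10.80 0.00
      vertex 27.97 0.00 19.33
    endloop
  endfacet
endsolid part

The G0 Z moves step by Δz≈3.22 mm. The G1 loops shrink linearly with z, so the solid tapers from its base footprint up to z≈19.3. Closing with a flat bottom cap and the tapered top and triangulating gives 8 facets — a wedge (ramp): 28 × 10.8 mm base, rising to 19.3 mm along the y=0 edge and sloping linearly to z=0 at y=10.8.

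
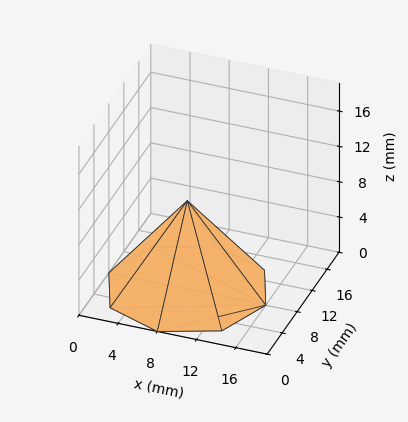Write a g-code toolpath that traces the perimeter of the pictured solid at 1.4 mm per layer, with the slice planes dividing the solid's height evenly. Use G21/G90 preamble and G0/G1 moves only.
Reading the render: the shape is a regular 8-sided pyramid, base circumscribed radius ≈ 8 mm, apex at z ≈ 10 mm (dimensions read to the nearest mm from the axis ticks). For the g-code, the solid's height is divided into equal slices at the stated Δz and each level perimeter traced with G1 moves after a G0 lift.

; perimeter-only toolpath
G21 ; units = mm
G90 ; absolute positioning
G28 ; home
; layer 1
G0 Z1.4
G0 X14.9 Y8.0
G1 X12.9 Y12.9
G1 X8.0 Y14.9
G1 X3.1 Y12.9
G1 X1.1 Y8.0
G1 X3.1 Y3.1
G1 X8.0 Y1.1
G1 X12.9 Y3.1
G1 X14.9 Y8.0
; layer 2
G0 Z2.9
G0 X13.7 Y8.0
G1 X12.1 Y12.1
G1 X8.0 Y13.7
G1 X3.9 Y12.1
G1 X2.3 Y8.0
G1 X3.9 Y3.9
G1 X8.0 Y2.3
G1 X12.1 Y3.9
G1 X13.7 Y8.0
; layer 3
G0 Z4.3
G0 X12.6 Y8.0
G1 X11.3 Y11.3
G1 X8.0 Y12.6
G1 X4.7 Y11.3
G1 X3.4 Y8.0
G1 X4.7 Y4.7
G1 X8.0 Y3.4
G1 X11.3 Y4.7
G1 X12.6 Y8.0
; layer 4
G0 Z5.7
G0 X11.4 Y8.0
G1 X10.4 Y10.4
G1 X8.0 Y11.4
G1 X5.6 Y10.4
G1 X4.6 Y8.0
G1 X5.6 Y5.6
G1 X8.0 Y4.6
G1 X10.4 Y5.6
G1 X11.4 Y8.0
; layer 5
G0 Z7.1
G0 X10.3 Y8.0
G1 X9.6 Y9.6
G1 X8.0 Y10.3
G1 X6.4 Y9.6
G1 X5.7 Y8.0
G1 X6.4 Y6.4
G1 X8.0 Y5.7
G1 X9.6 Y6.4
G1 X10.3 Y8.0
; layer 6
G0 Z8.6
G0 X9.1 Y8.0
G1 X8.8 Y8.8
G1 X8.0 Y9.1
G1 X7.2 Y8.8
G1 X6.9 Y8.0
G1 X7.2 Y7.2
G1 X8.0 Y6.9
G1 X8.8 Y7.2
G1 X9.1 Y8.0
M2 ; end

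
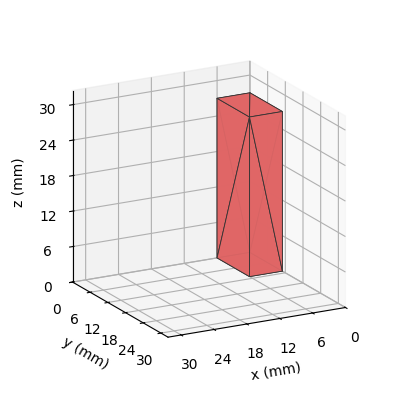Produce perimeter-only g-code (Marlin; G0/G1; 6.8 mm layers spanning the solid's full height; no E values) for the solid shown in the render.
Reading the render: the shape is a rectangular box, roughly 6 × 11 mm footprint and 27 mm tall (dimensions read to the nearest mm from the axis ticks). For the g-code, the solid's height is divided into equal slices at the stated Δz and each level perimeter traced with G1 moves after a G0 lift.

; perimeter-only toolpath
G21 ; units = mm
G90 ; absolute positioning
G28 ; home
; layer 1
G0 Z6.8
G0 X0.0 Y0.0
G1 X6.0 Y0.0
G1 X6.0 Y11.0
G1 X0.0 Y11.0
G1 X0.0 Y0.0
; layer 2
G0 Z13.5
G0 X0.0 Y0.0
G1 X6.0 Y0.0
G1 X6.0 Y11.0
G1 X0.0 Y11.0
G1 X0.0 Y0.0
; layer 3
G0 Z20.2
G0 X0.0 Y0.0
G1 X6.0 Y0.0
G1 X6.0 Y11.0
G1 X0.0 Y11.0
G1 X0.0 Y0.0
; layer 4
G0 Z27.0
G0 X0.0 Y0.0
G1 X6.0 Y0.0
G1 X6.0 Y11.0
G1 X0.0 Y11.0
G1 X0.0 Y0.0
M2 ; end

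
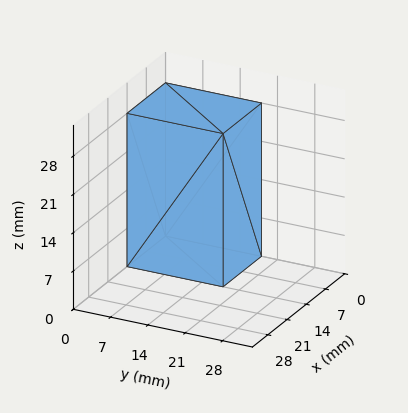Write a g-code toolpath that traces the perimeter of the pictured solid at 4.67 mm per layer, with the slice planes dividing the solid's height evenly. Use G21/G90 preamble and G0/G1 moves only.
Reading the render: the shape is a rectangular box, roughly 14 × 18 mm footprint and 28 mm tall (dimensions read to the nearest mm from the axis ticks). For the g-code, the solid's height is divided into equal slices at the stated Δz and each level perimeter traced with G1 moves after a G0 lift.

; perimeter-only toolpath
G21 ; units = mm
G90 ; absolute positioning
G28 ; home
; layer 1
G0 Z4.67
G0 X0.00 Y0.00
G1 X14.00 Y0.00
G1 X14.00 Y18.00
G1 X0.00 Y18.00
G1 X0.00 Y0.00
; layer 2
G0 Z9.33
G0 X0.00 Y0.00
G1 X14.00 Y0.00
G1 X14.00 Y18.00
G1 X0.00 Y18.00
G1 X0.00 Y0.00
; layer 3
G0 Z14.00
G0 X0.00 Y0.00
G1 X14.00 Y0.00
G1 X14.00 Y18.00
G1 X0.00 Y18.00
G1 X0.00 Y0.00
; layer 4
G0 Z18.67
G0 X0.00 Y0.00
G1 X14.00 Y0.00
G1 X14.00 Y18.00
G1 X0.00 Y18.00
G1 X0.00 Y0.00
; layer 5
G0 Z23.33
G0 X0.00 Y0.00
G1 X14.00 Y0.00
G1 X14.00 Y18.00
G1 X0.00 Y18.00
G1 X0.00 Y0.00
; layer 6
G0 Z28.00
G0 X0.00 Y0.00
G1 X14.00 Y0.00
G1 X14.00 Y18.00
G1 X0.00 Y18.00
G1 X0.00 Y0.00
M2 ; end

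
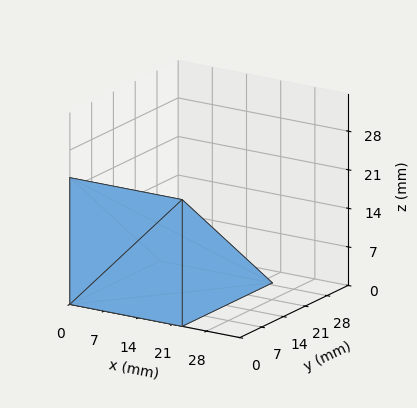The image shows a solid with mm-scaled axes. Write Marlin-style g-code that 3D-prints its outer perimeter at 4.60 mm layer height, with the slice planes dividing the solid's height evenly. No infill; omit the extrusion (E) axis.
Reading the render: the shape is a wedge (ramp): 23 × 29 mm base, rising to 23 mm along the y=0 edge and sloping linearly to z=0 at y=29 (dimensions read to the nearest mm from the axis ticks). For the g-code, the solid's height is divided into equal slices at the stated Δz and each level perimeter traced with G1 moves after a G0 lift.

; perimeter-only toolpath
G21 ; units = mm
G90 ; absolute positioning
G28 ; home
; layer 1
G0 Z4.60
G0 X0.00 Y0.00
G1 X23.00 Y0.00
G1 X23.00 Y23.20
G1 X0.00 Y23.20
G1 X0.00 Y0.00
; layer 2
G0 Z9.20
G0 X0.00 Y0.00
G1 X23.00 Y0.00
G1 X23.00 Y17.40
G1 X0.00 Y17.40
G1 X0.00 Y0.00
; layer 3
G0 Z13.80
G0 X0.00 Y0.00
G1 X23.00 Y0.00
G1 X23.00 Y11.60
G1 X0.00 Y11.60
G1 X0.00 Y0.00
; layer 4
G0 Z18.40
G0 X0.00 Y0.00
G1 X23.00 Y0.00
G1 X23.00 Y5.80
G1 X0.00 Y5.80
G1 X0.00 Y0.00
M2 ; end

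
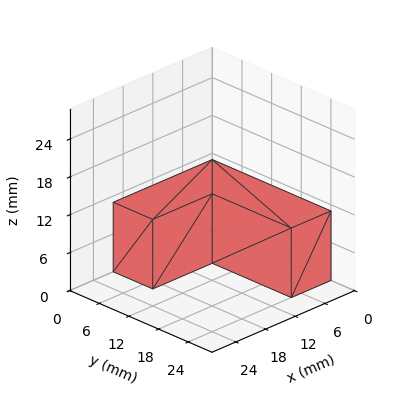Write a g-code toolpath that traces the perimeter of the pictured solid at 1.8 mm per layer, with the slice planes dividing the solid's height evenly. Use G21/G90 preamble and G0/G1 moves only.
Reading the render: the shape is an L-shaped prism: outer 20 × 24 mm, arm thicknesses ≈ 8 mm (horizontal) and 8 mm (vertical), extruded 11 mm in z (dimensions read to the nearest mm from the axis ticks). For the g-code, the solid's height is divided into equal slices at the stated Δz and each level perimeter traced with G1 moves after a G0 lift.

; perimeter-only toolpath
G21 ; units = mm
G90 ; absolute positioning
G28 ; home
; layer 1
G0 Z1.8
G0 X0.0 Y0.0
G1 X20.0 Y0.0
G1 X20.0 Y8.0
G1 X8.0 Y8.0
G1 X8.0 Y24.0
G1 X0.0 Y24.0
G1 X0.0 Y0.0
; layer 2
G0 Z3.7
G0 X0.0 Y0.0
G1 X20.0 Y0.0
G1 X20.0 Y8.0
G1 X8.0 Y8.0
G1 X8.0 Y24.0
G1 X0.0 Y24.0
G1 X0.0 Y0.0
; layer 3
G0 Z5.5
G0 X0.0 Y0.0
G1 X20.0 Y0.0
G1 X20.0 Y8.0
G1 X8.0 Y8.0
G1 X8.0 Y24.0
G1 X0.0 Y24.0
G1 X0.0 Y0.0
; layer 4
G0 Z7.3
G0 X0.0 Y0.0
G1 X20.0 Y0.0
G1 X20.0 Y8.0
G1 X8.0 Y8.0
G1 X8.0 Y24.0
G1 X0.0 Y24.0
G1 X0.0 Y0.0
; layer 5
G0 Z9.2
G0 X0.0 Y0.0
G1 X20.0 Y0.0
G1 X20.0 Y8.0
G1 X8.0 Y8.0
G1 X8.0 Y24.0
G1 X0.0 Y24.0
G1 X0.0 Y0.0
; layer 6
G0 Z11.0
G0 X0.0 Y0.0
G1 X20.0 Y0.0
G1 X20.0 Y8.0
G1 X8.0 Y8.0
G1 X8.0 Y24.0
G1 X0.0 Y24.0
G1 X0.0 Y0.0
M2 ; end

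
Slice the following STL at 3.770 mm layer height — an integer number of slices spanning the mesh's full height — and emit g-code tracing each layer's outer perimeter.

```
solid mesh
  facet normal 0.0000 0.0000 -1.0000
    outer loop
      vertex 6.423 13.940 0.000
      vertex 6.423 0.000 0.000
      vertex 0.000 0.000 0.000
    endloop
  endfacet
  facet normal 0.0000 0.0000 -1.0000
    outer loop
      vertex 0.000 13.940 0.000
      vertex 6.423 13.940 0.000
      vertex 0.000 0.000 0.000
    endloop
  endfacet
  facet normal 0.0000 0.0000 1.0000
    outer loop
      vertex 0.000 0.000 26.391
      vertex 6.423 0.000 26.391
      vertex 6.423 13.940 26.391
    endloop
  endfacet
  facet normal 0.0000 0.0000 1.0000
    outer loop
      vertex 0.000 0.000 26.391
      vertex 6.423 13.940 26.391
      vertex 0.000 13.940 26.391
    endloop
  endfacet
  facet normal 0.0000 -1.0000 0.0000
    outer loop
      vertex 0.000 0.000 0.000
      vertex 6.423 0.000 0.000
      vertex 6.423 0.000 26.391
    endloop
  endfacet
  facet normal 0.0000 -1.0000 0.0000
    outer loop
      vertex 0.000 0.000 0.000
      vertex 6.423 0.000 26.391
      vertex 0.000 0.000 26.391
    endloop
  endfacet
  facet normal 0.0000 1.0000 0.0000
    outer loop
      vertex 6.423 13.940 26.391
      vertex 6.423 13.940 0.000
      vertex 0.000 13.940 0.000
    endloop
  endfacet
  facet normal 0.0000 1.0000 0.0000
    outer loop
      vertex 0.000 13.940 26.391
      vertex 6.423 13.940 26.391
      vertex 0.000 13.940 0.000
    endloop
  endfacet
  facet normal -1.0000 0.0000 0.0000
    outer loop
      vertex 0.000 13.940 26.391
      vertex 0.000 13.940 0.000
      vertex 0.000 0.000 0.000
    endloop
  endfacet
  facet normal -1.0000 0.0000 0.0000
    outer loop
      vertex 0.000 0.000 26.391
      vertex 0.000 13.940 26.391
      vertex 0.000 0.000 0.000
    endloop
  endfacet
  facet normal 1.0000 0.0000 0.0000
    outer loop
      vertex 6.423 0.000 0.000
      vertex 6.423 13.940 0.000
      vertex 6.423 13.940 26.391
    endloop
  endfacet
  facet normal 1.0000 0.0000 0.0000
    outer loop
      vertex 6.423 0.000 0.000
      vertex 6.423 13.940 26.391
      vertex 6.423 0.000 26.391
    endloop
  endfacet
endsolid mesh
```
; perimeter-only toolpath
G21 ; units = mm
G90 ; absolute positioning
G28 ; home
; layer 1
G0 Z3.770
G0 X0.000 Y0.000
G1 X6.423 Y0.000
G1 X6.423 Y13.940
G1 X0.000 Y13.940
G1 X0.000 Y0.000
; layer 2
G0 Z7.540
G0 X0.000 Y0.000
G1 X6.423 Y0.000
G1 X6.423 Y13.940
G1 X0.000 Y13.940
G1 X0.000 Y0.000
; layer 3
G0 Z11.310
G0 X0.000 Y0.000
G1 X6.423 Y0.000
G1 X6.423 Y13.940
G1 X0.000 Y13.940
G1 X0.000 Y0.000
; layer 4
G0 Z15.081
G0 X0.000 Y0.000
G1 X6.423 Y0.000
G1 X6.423 Y13.940
G1 X0.000 Y13.940
G1 X0.000 Y0.000
; layer 5
G0 Z18.851
G0 X0.000 Y0.000
G1 X6.423 Y0.000
G1 X6.423 Y13.940
G1 X0.000 Y13.940
G1 X0.000 Y0.000
; layer 6
G0 Z22.621
G0 X0.000 Y0.000
G1 X6.423 Y0.000
G1 X6.423 Y13.940
G1 X0.000 Y13.940
G1 X0.000 Y0.000
; layer 7
G0 Z26.391
G0 X0.000 Y0.000
G1 X6.423 Y0.000
G1 X6.423 Y13.940
G1 X0.000 Y13.940
G1 X0.000 Y0.000
M2 ; end

The solid is a rectangular box, roughly 6.42 × 13.9 mm footprint and 26.4 mm tall. Slicing at Δz = 3.770 mm — 7 equal slices spanning the solid's height, so layer i sits at z = i·h/7 — gives 7 non-empty perimeters. Each is a 4-segment closed polygon; G0 lifts to the layer z and rapids to the start vertex, then G1 traces the edges.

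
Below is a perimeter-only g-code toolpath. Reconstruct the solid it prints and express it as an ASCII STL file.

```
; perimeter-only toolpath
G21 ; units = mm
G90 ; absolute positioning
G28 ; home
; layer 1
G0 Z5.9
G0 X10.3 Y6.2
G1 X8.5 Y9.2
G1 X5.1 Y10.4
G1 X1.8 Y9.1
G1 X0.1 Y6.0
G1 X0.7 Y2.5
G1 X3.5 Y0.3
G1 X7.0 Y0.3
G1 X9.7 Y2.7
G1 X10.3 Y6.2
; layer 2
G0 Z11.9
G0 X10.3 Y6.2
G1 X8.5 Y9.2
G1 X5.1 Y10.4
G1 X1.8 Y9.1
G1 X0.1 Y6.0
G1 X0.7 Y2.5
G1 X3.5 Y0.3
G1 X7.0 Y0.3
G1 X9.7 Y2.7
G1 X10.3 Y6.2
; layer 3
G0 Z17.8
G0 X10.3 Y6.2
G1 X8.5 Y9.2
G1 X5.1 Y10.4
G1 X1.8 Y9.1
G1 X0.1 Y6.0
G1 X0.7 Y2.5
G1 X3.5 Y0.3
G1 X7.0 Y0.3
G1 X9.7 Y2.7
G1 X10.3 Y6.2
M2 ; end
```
solid part
  facet normal 0.0000 0.0000 -1.0000
    outer loop
      vertex 5.1 10.4 0.0
      vertex 8.5 9.2 0.0
      vertex 10.3 6.2 0.0
    endloop
  endfacet
  facet normal 0.0000 0.0000 -1.0000
    outer loop
      vertex 1.8 9.1 0.0
      vertex 5.1 10.4 0.0
      vertex 10.3 6.2 0.0
    endloop
  endfacet
  facet normal 0.0000 0.0000 -1.0000
    outer loop
      vertex 0.1 6.0 0.0
      vertex 1.8 9.1 0.0
      vertex 10.3 6.2 0.0
    endloop
  endfacet
  facet normal 0.0000 0.0000 -1.0000
    outer loop
      vertex 0.7 2.5 0.0
      vertex 0.1 6.0 0.0
      vertex 10.3 6.2 0.0
    endloop
  endfacet
  facet normal 0.0000 0.0000 -1.0000
    outer loop
      vertex 3.5 0.3 0.0
      vertex 0.7 2.5 0.0
      vertex 10.3 6.2 0.0
    endloop
  endfacet
  facet normal 0.0000 0.0000 -1.0000
    outer loop
      vertex 7.0 0.3 0.0
      vertex 3.5 0.3 0.0
      vertex 10.3 6.2 0.0
    endloop
  endfacet
  facet normal 0.0000 0.0000 -1.0000
    outer loop
      vertex 9.7 2.7 0.0
      vertex 7.0 0.3 0.0
      vertex 10.3 6.2 0.0
    endloop
  endfacet
  facet normal 0.0000 0.0000 1.0000
    outer loop
      vertex 10.3 6.2 17.8
      vertex 8.5 9.2 17.8
      vertex 5.1 10.4 17.8
    endloop
  endfacet
  facet normal 0.0000 0.0000 1.0000
    outer loop
      vertex 10.3 6.2 17.8
      vertex 5.1 10.4 17.8
      vertex 1.8 9.1 17.8
    endloop
  endfacet
  facet normal 0.0000 0.0000 1.0000
    outer loop
      vertex 10.3 6.2 17.8
      vertex 1.8 9.1 17.8
      vertex 0.1 6.0 17.8
    endloop
  endfacet
  facet normal 0.0000 0.0000 1.0000
    outer loop
      vertex 10.3 6.2 17.8
      vertex 0.1 6.0 17.8
      vertex 0.7 2.5 17.8
    endloop
  endfacet
  facet normal 0.0000 0.0000 1.0000
    outer loop
      vertex 10.3 6.2 17.8
      vertex 0.7 2.5 17.8
      vertex 3.5 0.3 17.8
    endloop
  endfacet
  facet normal 0.0000 0.0000 1.0000
    outer loop
      vertex 10.3 6.2 17.8
      vertex 3.5 0.3 17.8
      vertex 7.0 0.3 17.8
    endloop
  endfacet
  facet normal 0.0000 0.0000 1.0000
    outer loop
      vertex 10.3 6.2 17.8
      vertex 7.0 0.3 17.8
      vertex 9.7 2.7 17.8
    endloop
  endfacet
  facet normal 0.8575 0.5145 0.0000
    outer loop
      vertex 10.3 6.2 0.0
      vertex 8.5 9.2 0.0
      vertex 8.5 9.2 17.8
    endloop
  endfacet
  facet normal 0.8575 0.5145 0.0000
    outer loop
      vertex 10.3 6.2 0.0
      vertex 8.5 9.2 17.8
      vertex 10.3 6.2 17.8
    endloop
  endfacet
  facet normal 0.3328 0.9430 0.0000
    outer loop
      vertex 8.5 9.2 0.0
      vertex 5.1 10.4 0.0
      vertex 5.1 10.4 17.8
    endloop
  endfacet
  facet normal 0.3328 0.9430 0.0000
    outer loop
      vertex 8.5 9.2 0.0
      vertex 5.1 10.4 17.8
      vertex 8.5 9.2 17.8
    endloop
  endfacet
  facet normal -0.3665 0.9304 0.0000
    outer loop
      vertex 5.1 10.4 0.0
      vertex 1.8 9.1 0.0
      vertex 1.8 9.1 17.8
    endloop
  endfacet
  facet normal -0.3665 0.9304 0.0000
    outer loop
      vertex 5.1 10.4 0.0
      vertex 1.8 9.1 17.8
      vertex 5.1 10.4 17.8
    endloop
  endfacet
  facet normal -0.8768 0.4808 0.0000
    outer loop
      vertex 1.8 9.1 0.0
      vertex 0.1 6.0 0.0
      vertex 0.1 6.0 17.8
    endloop
  endfacet
  facet normal -0.8768 0.4808 0.0000
    outer loop
      vertex 1.8 9.1 0.0
      vertex 0.1 6.0 17.8
      vertex 1.8 9.1 17.8
    endloop
  endfacet
  facet normal -0.9856 -0.1690 0.0000
    outer loop
      vertex 0.1 6.0 0.0
      vertex 0.7 2.5 0.0
      vertex 0.7 2.5 17.8
    endloop
  endfacet
  facet normal -0.9856 -0.1690 0.0000
    outer loop
      vertex 0.1 6.0 0.0
      vertex 0.7 2.5 17.8
      vertex 0.1 6.0 17.8
    endloop
  endfacet
  facet normal -0.6178 -0.7863 0.0000
    outer loop
      vertex 0.7 2.5 0.0
      vertex 3.5 0.3 0.0
      vertex 3.5 0.3 17.8
    endloop
  endfacet
  facet normal -0.6178 -0.7863 0.0000
    outer loop
      vertex 0.7 2.5 0.0
      vertex 3.5 0.3 17.8
      vertex 0.7 2.5 17.8
    endloop
  endfacet
  facet normal 0.0000 -1.0000 0.0000
    outer loop
      vertex 3.5 0.3 0.0
      vertex 7.0 0.3 0.0
      vertex 7.0 0.3 17.8
    endloop
  endfacet
  facet normal 0.0000 -1.0000 0.0000
    outer loop
      vertex 3.5 0.3 0.0
      vertex 7.0 0.3 17.8
      vertex 3.5 0.3 17.8
    endloop
  endfacet
  facet normal 0.6644 -0.7474 0.0000
    outer loop
      vertex 7.0 0.3 0.0
      vertex 9.7 2.7 0.0
      vertex 9.7 2.7 17.8
    endloop
  endfacet
  facet normal 0.6644 -0.7474 0.0000
    outer loop
      vertex 7.0 0.3 0.0
      vertex 9.7 2.7 17.8
      vertex 7.0 0.3 17.8
    endloop
  endfacet
  facet normal 0.9856 -0.1690 0.0000
    outer loop
      vertex 9.7 2.7 0.0
      vertex 10.3 6.2 0.0
      vertex 10.3 6.2 17.8
    endloop
  endfacet
  facet normal 0.9856 -0.1690 0.0000
    outer loop
      vertex 9.7 2.7 0.0
      vertex 10.3 6.2 17.8
      vertex 9.7 2.7 17.8
    endloop
  endfacet
endsolid part

The G0 Z moves step by Δz≈5.9 mm. Every layer's G1 loop is the same polygon, so the solid is a straight extrusion of it from z=0 to z≈17.8. Closing with flat bottom and top caps and triangulating gives 32 facets — a regular 9-sided prism (a cylinder approximated with 9 flat sides), circumscribed radius ≈ 5.2 mm, height ≈ 17.8 mm.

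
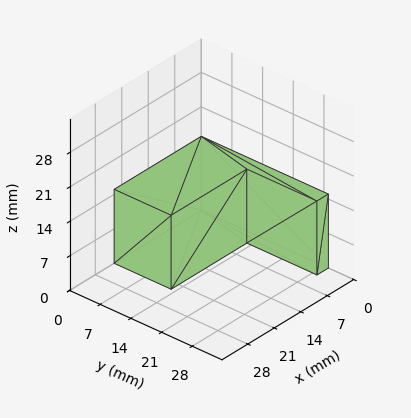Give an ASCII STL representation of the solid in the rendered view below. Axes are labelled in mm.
Reading the render: the shape is an L-shaped prism: outer 23 × 29 mm, arm thicknesses ≈ 13 mm (horizontal) and 3 mm (vertical), extruded 15 mm in z (dimensions read to the nearest mm from the axis ticks). For the STL, each face is triangulated and given an outward normal.

solid part
  facet normal 0.0000 0.0000 -1.0000
    outer loop
      vertex 23.000 13.000 0.000
      vertex 23.000 0.000 0.000
      vertex 0.000 0.000 0.000
    endloop
  endfacet
  facet normal 0.0000 0.0000 -1.0000
    outer loop
      vertex 3.000 13.000 0.000
      vertex 23.000 13.000 0.000
      vertex 0.000 0.000 0.000
    endloop
  endfacet
  facet normal 0.0000 0.0000 -1.0000
    outer loop
      vertex 3.000 29.000 0.000
      vertex 3.000 13.000 0.000
      vertex 0.000 0.000 0.000
    endloop
  endfacet
  facet normal 0.0000 0.0000 -1.0000
    outer loop
      vertex 0.000 29.000 0.000
      vertex 3.000 29.000 0.000
      vertex 0.000 0.000 0.000
    endloop
  endfacet
  facet normal 0.0000 0.0000 1.0000
    outer loop
      vertex 0.000 0.000 15.000
      vertex 23.000 0.000 15.000
      vertex 23.000 13.000 15.000
    endloop
  endfacet
  facet normal 0.0000 0.0000 1.0000
    outer loop
      vertex 0.000 0.000 15.000
      vertex 23.000 13.000 15.000
      vertex 3.000 13.000 15.000
    endloop
  endfacet
  facet normal 0.0000 0.0000 1.0000
    outer loop
      vertex 0.000 0.000 15.000
      vertex 3.000 13.000 15.000
      vertex 3.000 29.000 15.000
    endloop
  endfacet
  facet normal 0.0000 0.0000 1.0000
    outer loop
      vertex 0.000 0.000 15.000
      vertex 3.000 29.000 15.000
      vertex 0.000 29.000 15.000
    endloop
  endfacet
  facet normal 0.0000 -1.0000 0.0000
    outer loop
      vertex 0.000 0.000 0.000
      vertex 23.000 0.000 0.000
      vertex 23.000 0.000 15.000
    endloop
  endfacet
  facet normal 0.0000 -1.0000 0.0000
    outer loop
      vertex 0.000 0.000 0.000
      vertex 23.000 0.000 15.000
      vertex 0.000 0.000 15.000
    endloop
  endfacet
  facet normal 1.0000 0.0000 0.0000
    outer loop
      vertex 23.000 0.000 0.000
      vertex 23.000 13.000 0.000
      vertex 23.000 13.000 15.000
    endloop
  endfacet
  facet normal 1.0000 0.0000 0.0000
    outer loop
      vertex 23.000 0.000 0.000
      vertex 23.000 13.000 15.000
      vertex 23.000 0.000 15.000
    endloop
  endfacet
  facet normal 0.0000 1.0000 0.0000
    outer loop
      vertex 23.000 13.000 0.000
      vertex 3.000 13.000 0.000
      vertex 3.000 13.000 15.000
    endloop
  endfacet
  facet normal 0.0000 1.0000 0.0000
    outer loop
      vertex 23.000 13.000 0.000
      vertex 3.000 13.000 15.000
      vertex 23.000 13.000 15.000
    endloop
  endfacet
  facet normal 1.0000 0.0000 0.0000
    outer loop
      vertex 3.000 13.000 0.000
      vertex 3.000 29.000 0.000
      vertex 3.000 29.000 15.000
    endloop
  endfacet
  facet normal 1.0000 0.0000 0.0000
    outer loop
      vertex 3.000 13.000 0.000
      vertex 3.000 29.000 15.000
      vertex 3.000 13.000 15.000
    endloop
  endfacet
  facet normal 0.0000 1.0000 0.0000
    outer loop
      vertex 3.000 29.000 0.000
      vertex 0.000 29.000 0.000
      vertex 0.000 29.000 15.000
    endloop
  endfacet
  facet normal 0.0000 1.0000 0.0000
    outer loop
      vertex 3.000 29.000 0.000
      vertex 0.000 29.000 15.000
      vertex 3.000 29.000 15.000
    endloop
  endfacet
  facet normal -1.0000 0.0000 0.0000
    outer loop
      vertex 0.000 29.000 0.000
      vertex 0.000 0.000 0.000
      vertex 0.000 0.000 15.000
    endloop
  endfacet
  facet normal -1.0000 0.0000 0.0000
    outer loop
      vertex 0.000 29.000 0.000
      vertex 0.000 0.000 15.000
      vertex 0.000 29.000 15.000
    endloop
  endfacet
endsolid part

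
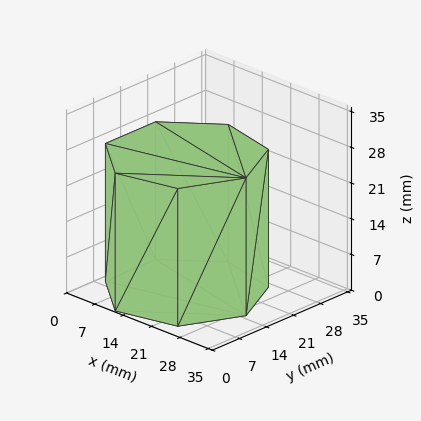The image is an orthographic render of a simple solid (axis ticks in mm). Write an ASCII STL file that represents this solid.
Reading the render: the shape is a regular 7-sided prism (a cylinder approximated with 7 flat sides), circumscribed radius ≈ 15 mm, height ≈ 27 mm (dimensions read to the nearest mm from the axis ticks). For the STL, each face is triangulated and given an outward normal.

solid part
  facet normal 0.0000 0.0000 -1.0000
    outer loop
      vertex 11.66 29.62 0.00
      vertex 24.35 26.73 0.00
      vertex 30.00 15.00 0.00
    endloop
  endfacet
  facet normal 0.0000 0.0000 -1.0000
    outer loop
      vertex 1.49 21.51 0.00
      vertex 11.66 29.62 0.00
      vertex 30.00 15.00 0.00
    endloop
  endfacet
  facet normal 0.0000 0.0000 -1.0000
    outer loop
      vertex 1.49 8.49 0.00
      vertex 1.49 21.51 0.00
      vertex 30.00 15.00 0.00
    endloop
  endfacet
  facet normal 0.0000 0.0000 -1.0000
    outer loop
      vertex 11.66 0.38 0.00
      vertex 1.49 8.49 0.00
      vertex 30.00 15.00 0.00
    endloop
  endfacet
  facet normal 0.0000 0.0000 -1.0000
    outer loop
      vertex 24.35 3.27 0.00
      vertex 11.66 0.38 0.00
      vertex 30.00 15.00 0.00
    endloop
  endfacet
  facet normal 0.0000 0.0000 1.0000
    outer loop
      vertex 30.00 15.00 27.00
      vertex 24.35 26.73 27.00
      vertex 11.66 29.62 27.00
    endloop
  endfacet
  facet normal 0.0000 0.0000 1.0000
    outer loop
      vertex 30.00 15.00 27.00
      vertex 11.66 29.62 27.00
      vertex 1.49 21.51 27.00
    endloop
  endfacet
  facet normal 0.0000 0.0000 1.0000
    outer loop
      vertex 30.00 15.00 27.00
      vertex 1.49 21.51 27.00
      vertex 1.49 8.49 27.00
    endloop
  endfacet
  facet normal 0.0000 0.0000 1.0000
    outer loop
      vertex 30.00 15.00 27.00
      vertex 1.49 8.49 27.00
      vertex 11.66 0.38 27.00
    endloop
  endfacet
  facet normal 0.0000 0.0000 1.0000
    outer loop
      vertex 30.00 15.00 27.00
      vertex 11.66 0.38 27.00
      vertex 24.35 3.27 27.00
    endloop
  endfacet
  facet normal 0.9009 0.4340 0.0000
    outer loop
      vertex 30.00 15.00 0.00
      vertex 24.35 26.73 0.00
      vertex 24.35 26.73 27.00
    endloop
  endfacet
  facet normal 0.9009 0.4340 0.0000
    outer loop
      vertex 30.00 15.00 0.00
      vertex 24.35 26.73 27.00
      vertex 30.00 15.00 27.00
    endloop
  endfacet
  facet normal 0.2221 0.9750 0.0000
    outer loop
      vertex 24.35 26.73 0.00
      vertex 11.66 29.62 0.00
      vertex 11.66 29.62 27.00
    endloop
  endfacet
  facet normal 0.2221 0.9750 0.0000
    outer loop
      vertex 24.35 26.73 0.00
      vertex 11.66 29.62 27.00
      vertex 24.35 26.73 27.00
    endloop
  endfacet
  facet normal -0.6235 0.7818 0.0000
    outer loop
      vertex 11.66 29.62 0.00
      vertex 1.49 21.51 0.00
      vertex 1.49 21.51 27.00
    endloop
  endfacet
  facet normal -0.6235 0.7818 0.0000
    outer loop
      vertex 11.66 29.62 0.00
      vertex 1.49 21.51 27.00
      vertex 11.66 29.62 27.00
    endloop
  endfacet
  facet normal -1.0000 0.0000 0.0000
    outer loop
      vertex 1.49 21.51 0.00
      vertex 1.49 8.49 0.00
      vertex 1.49 8.49 27.00
    endloop
  endfacet
  facet normal -1.0000 0.0000 0.0000
    outer loop
      vertex 1.49 21.51 0.00
      vertex 1.49 8.49 27.00
      vertex 1.49 21.51 27.00
    endloop
  endfacet
  facet normal -0.6235 -0.7818 0.0000
    outer loop
      vertex 1.49 8.49 0.00
      vertex 11.66 0.38 0.00
      vertex 11.66 0.38 27.00
    endloop
  endfacet
  facet normal -0.6235 -0.7818 0.0000
    outer loop
      vertex 1.49 8.49 0.00
      vertex 11.66 0.38 27.00
      vertex 1.49 8.49 27.00
    endloop
  endfacet
  facet normal 0.2221 -0.9750 0.0000
    outer loop
      vertex 11.66 0.38 0.00
      vertex 24.35 3.27 0.00
      vertex 24.35 3.27 27.00
    endloop
  endfacet
  facet normal 0.2221 -0.9750 0.0000
    outer loop
      vertex 11.66 0.38 0.00
      vertex 24.35 3.27 27.00
      vertex 11.66 0.38 27.00
    endloop
  endfacet
  facet normal 0.9009 -0.4340 0.0000
    outer loop
      vertex 24.35 3.27 0.00
      vertex 30.00 15.00 0.00
      vertex 30.00 15.00 27.00
    endloop
  endfacet
  facet normal 0.9009 -0.4340 0.0000
    outer loop
      vertex 24.35 3.27 0.00
      vertex 30.00 15.00 27.00
      vertex 24.35 3.27 27.00
    endloop
  endfacet
endsolid part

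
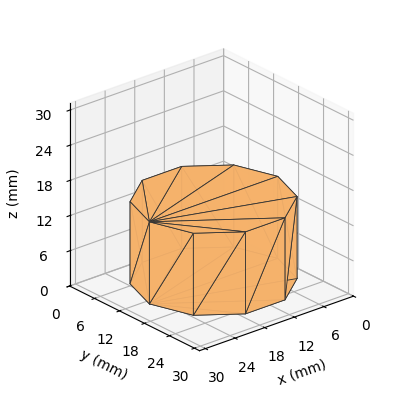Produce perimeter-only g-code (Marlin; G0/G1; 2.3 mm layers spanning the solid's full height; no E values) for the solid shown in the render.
Reading the render: the shape is a regular 10-sided prism (a cylinder approximated with 10 flat sides), circumscribed radius ≈ 13 mm, height ≈ 14 mm (dimensions read to the nearest mm from the axis ticks). For the g-code, the solid's height is divided into equal slices at the stated Δz and each level perimeter traced with G1 moves after a G0 lift.

; perimeter-only toolpath
G21 ; units = mm
G90 ; absolute positioning
G28 ; home
; layer 1
G0 Z2.3
G0 X26.0 Y13.0
G1 X23.5 Y20.6
G1 X17.0 Y25.4
G1 X9.0 Y25.4
G1 X2.5 Y20.6
G1 X0.0 Y13.0
G1 X2.5 Y5.4
G1 X9.0 Y0.6
G1 X17.0 Y0.6
G1 X23.5 Y5.4
G1 X26.0 Y13.0
; layer 2
G0 Z4.7
G0 X26.0 Y13.0
G1 X23.5 Y20.6
G1 X17.0 Y25.4
G1 X9.0 Y25.4
G1 X2.5 Y20.6
G1 X0.0 Y13.0
G1 X2.5 Y5.4
G1 X9.0 Y0.6
G1 X17.0 Y0.6
G1 X23.5 Y5.4
G1 X26.0 Y13.0
; layer 3
G0 Z7.0
G0 X26.0 Y13.0
G1 X23.5 Y20.6
G1 X17.0 Y25.4
G1 X9.0 Y25.4
G1 X2.5 Y20.6
G1 X0.0 Y13.0
G1 X2.5 Y5.4
G1 X9.0 Y0.6
G1 X17.0 Y0.6
G1 X23.5 Y5.4
G1 X26.0 Y13.0
; layer 4
G0 Z9.3
G0 X26.0 Y13.0
G1 X23.5 Y20.6
G1 X17.0 Y25.4
G1 X9.0 Y25.4
G1 X2.5 Y20.6
G1 X0.0 Y13.0
G1 X2.5 Y5.4
G1 X9.0 Y0.6
G1 X17.0 Y0.6
G1 X23.5 Y5.4
G1 X26.0 Y13.0
; layer 5
G0 Z11.7
G0 X26.0 Y13.0
G1 X23.5 Y20.6
G1 X17.0 Y25.4
G1 X9.0 Y25.4
G1 X2.5 Y20.6
G1 X0.0 Y13.0
G1 X2.5 Y5.4
G1 X9.0 Y0.6
G1 X17.0 Y0.6
G1 X23.5 Y5.4
G1 X26.0 Y13.0
; layer 6
G0 Z14.0
G0 X26.0 Y13.0
G1 X23.5 Y20.6
G1 X17.0 Y25.4
G1 X9.0 Y25.4
G1 X2.5 Y20.6
G1 X0.0 Y13.0
G1 X2.5 Y5.4
G1 X9.0 Y0.6
G1 X17.0 Y0.6
G1 X23.5 Y5.4
G1 X26.0 Y13.0
M2 ; end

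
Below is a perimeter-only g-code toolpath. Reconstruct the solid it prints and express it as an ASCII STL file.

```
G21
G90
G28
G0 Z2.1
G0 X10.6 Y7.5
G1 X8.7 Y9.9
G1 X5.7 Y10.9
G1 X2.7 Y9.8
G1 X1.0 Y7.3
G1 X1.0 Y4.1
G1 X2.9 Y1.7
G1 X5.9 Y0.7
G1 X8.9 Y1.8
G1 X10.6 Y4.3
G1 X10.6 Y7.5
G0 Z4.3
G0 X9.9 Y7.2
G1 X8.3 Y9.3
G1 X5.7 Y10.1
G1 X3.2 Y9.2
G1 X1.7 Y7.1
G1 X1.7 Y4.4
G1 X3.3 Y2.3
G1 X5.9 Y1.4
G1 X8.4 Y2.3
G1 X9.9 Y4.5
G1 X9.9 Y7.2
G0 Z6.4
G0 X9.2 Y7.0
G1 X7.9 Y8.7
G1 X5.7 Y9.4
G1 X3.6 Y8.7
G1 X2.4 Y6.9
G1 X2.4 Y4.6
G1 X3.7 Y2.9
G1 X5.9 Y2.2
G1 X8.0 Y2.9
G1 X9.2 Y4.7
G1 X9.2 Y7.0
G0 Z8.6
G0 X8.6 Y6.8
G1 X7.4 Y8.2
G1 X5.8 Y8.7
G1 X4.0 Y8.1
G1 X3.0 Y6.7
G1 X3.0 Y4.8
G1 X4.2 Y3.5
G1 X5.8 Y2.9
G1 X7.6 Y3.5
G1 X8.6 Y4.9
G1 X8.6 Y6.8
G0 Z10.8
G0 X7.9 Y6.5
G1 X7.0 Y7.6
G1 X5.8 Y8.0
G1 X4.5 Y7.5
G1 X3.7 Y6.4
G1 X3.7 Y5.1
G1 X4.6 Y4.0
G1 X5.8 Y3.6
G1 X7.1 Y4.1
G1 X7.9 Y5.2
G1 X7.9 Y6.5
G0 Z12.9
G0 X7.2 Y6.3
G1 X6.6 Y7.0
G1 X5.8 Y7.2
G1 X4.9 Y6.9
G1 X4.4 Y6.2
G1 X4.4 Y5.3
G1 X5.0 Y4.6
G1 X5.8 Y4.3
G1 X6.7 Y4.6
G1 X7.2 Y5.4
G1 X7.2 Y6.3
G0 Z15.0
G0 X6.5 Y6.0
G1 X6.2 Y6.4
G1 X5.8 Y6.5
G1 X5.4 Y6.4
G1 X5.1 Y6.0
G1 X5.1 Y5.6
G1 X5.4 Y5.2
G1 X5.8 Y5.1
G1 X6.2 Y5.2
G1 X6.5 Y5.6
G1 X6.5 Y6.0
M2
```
solid part
  facet normal 0.0000 0.0000 -1.0000
    outer loop
      vertex 5.7 11.6 0.0
      vertex 9.1 10.5 0.0
      vertex 11.3 7.7 0.0
    endloop
  endfacet
  facet normal 0.0000 0.0000 -1.0000
    outer loop
      vertex 2.3 10.4 0.0
      vertex 5.7 11.6 0.0
      vertex 11.3 7.7 0.0
    endloop
  endfacet
  facet normal 0.0000 0.0000 -1.0000
    outer loop
      vertex 0.3 7.5 0.0
      vertex 2.3 10.4 0.0
      vertex 11.3 7.7 0.0
    endloop
  endfacet
  facet normal 0.0000 0.0000 -1.0000
    outer loop
      vertex 0.3 3.9 0.0
      vertex 0.3 7.5 0.0
      vertex 11.3 7.7 0.0
    endloop
  endfacet
  facet normal 0.0000 0.0000 -1.0000
    outer loop
      vertex 2.5 1.1 0.0
      vertex 0.3 3.9 0.0
      vertex 11.3 7.7 0.0
    endloop
  endfacet
  facet normal 0.0000 0.0000 -1.0000
    outer loop
      vertex 5.9 0.0 0.0
      vertex 2.5 1.1 0.0
      vertex 11.3 7.7 0.0
    endloop
  endfacet
  facet normal 0.0000 0.0000 -1.0000
    outer loop
      vertex 9.3 1.2 0.0
      vertex 5.9 0.0 0.0
      vertex 11.3 7.7 0.0
    endloop
  endfacet
  facet normal 0.0000 0.0000 -1.0000
    outer loop
      vertex 11.3 4.1 0.0
      vertex 9.3 1.2 0.0
      vertex 11.3 7.7 0.0
    endloop
  endfacet
  facet normal 0.7490 0.5885 0.3045
    outer loop
      vertex 11.3 7.7 0.0
      vertex 9.1 10.5 0.0
      vertex 5.8 5.8 17.2
    endloop
  endfacet
  facet normal 0.2933 0.9064 0.3040
    outer loop
      vertex 9.1 10.5 0.0
      vertex 5.7 11.6 0.0
      vertex 5.8 5.8 17.2
    endloop
  endfacet
  facet normal -0.3170 0.8981 0.3047
    outer loop
      vertex 5.7 11.6 0.0
      vertex 2.3 10.4 0.0
      vertex 5.8 5.8 17.2
    endloop
  endfacet
  facet normal -0.7842 0.5408 0.3042
    outer loop
      vertex 2.3 10.4 0.0
      vertex 0.3 7.5 0.0
      vertex 5.8 5.8 17.2
    endloop
  endfacet
  facet normal -0.9525 0.0000 0.3046
    outer loop
      vertex 0.3 7.5 0.0
      vertex 0.3 3.9 0.0
      vertex 5.8 5.8 17.2
    endloop
  endfacet
  facet normal -0.7490 -0.5885 0.3045
    outer loop
      vertex 0.3 3.9 0.0
      vertex 2.5 1.1 0.0
      vertex 5.8 5.8 17.2
    endloop
  endfacet
  facet normal -0.2933 -0.9064 0.3040
    outer loop
      vertex 2.5 1.1 0.0
      vertex 5.9 0.0 0.0
      vertex 5.8 5.8 17.2
    endloop
  endfacet
  facet normal 0.3170 -0.8981 0.3047
    outer loop
      vertex 5.9 0.0 0.0
      vertex 9.3 1.2 0.0
      vertex 5.8 5.8 17.2
    endloop
  endfacet
  facet normal 0.7842 -0.5408 0.3042
    outer loop
      vertex 9.3 1.2 0.0
      vertex 11.3 4.1 0.0
      vertex 5.8 5.8 17.2
    endloop
  endfacet
  facet normal 0.9525 0.0000 0.3046
    outer loop
      vertex 11.3 4.1 0.0
      vertex 11.3 7.7 0.0
      vertex 5.8 5.8 17.2
    endloop
  endfacet
endsolid part

The G0 Z moves step by Δz≈2.1 mm. The G1 loops shrink linearly with z, so the solid tapers from its base footprint up to z≈17.2. Closing with a flat bottom cap and the tapered top and triangulating gives 18 facets — a regular 10-sided pyramid, base circumscribed radius ≈ 5.8 mm, apex at z ≈ 17.2 mm.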